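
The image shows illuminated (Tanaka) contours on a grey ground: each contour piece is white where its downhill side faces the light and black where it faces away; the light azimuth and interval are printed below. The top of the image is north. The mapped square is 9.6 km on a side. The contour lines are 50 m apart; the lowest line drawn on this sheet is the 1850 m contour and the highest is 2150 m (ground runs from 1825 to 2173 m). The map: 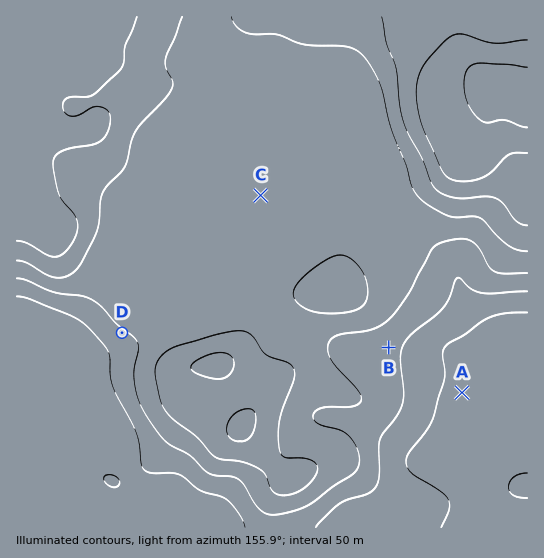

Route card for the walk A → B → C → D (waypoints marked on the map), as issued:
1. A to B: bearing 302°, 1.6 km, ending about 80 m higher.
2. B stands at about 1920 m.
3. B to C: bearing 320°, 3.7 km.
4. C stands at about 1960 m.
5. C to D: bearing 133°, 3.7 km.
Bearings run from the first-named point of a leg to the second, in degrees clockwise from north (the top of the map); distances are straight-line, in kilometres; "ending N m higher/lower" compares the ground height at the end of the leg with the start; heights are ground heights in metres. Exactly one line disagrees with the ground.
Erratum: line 5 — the bearing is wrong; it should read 225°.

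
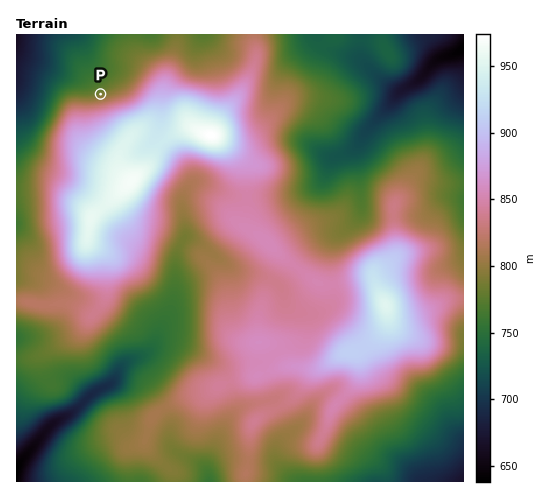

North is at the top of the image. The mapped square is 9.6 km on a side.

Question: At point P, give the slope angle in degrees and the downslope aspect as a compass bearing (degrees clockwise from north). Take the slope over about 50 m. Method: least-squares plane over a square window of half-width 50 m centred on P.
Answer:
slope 7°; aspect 342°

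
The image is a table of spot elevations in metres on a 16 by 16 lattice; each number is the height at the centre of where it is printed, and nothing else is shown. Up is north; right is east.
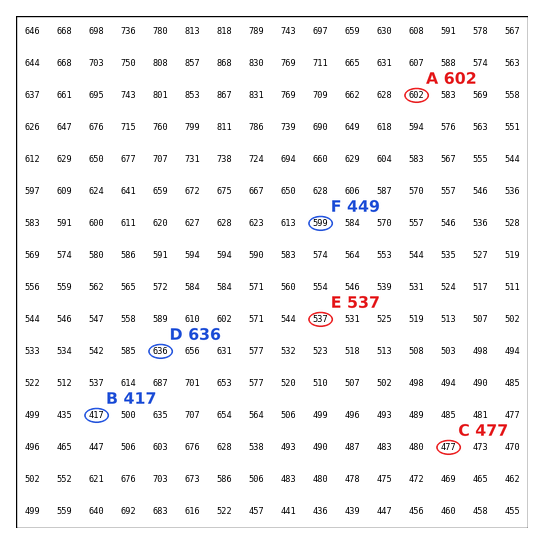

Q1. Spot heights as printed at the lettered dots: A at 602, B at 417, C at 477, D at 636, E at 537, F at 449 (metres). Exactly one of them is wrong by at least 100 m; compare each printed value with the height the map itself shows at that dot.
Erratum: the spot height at F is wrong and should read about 599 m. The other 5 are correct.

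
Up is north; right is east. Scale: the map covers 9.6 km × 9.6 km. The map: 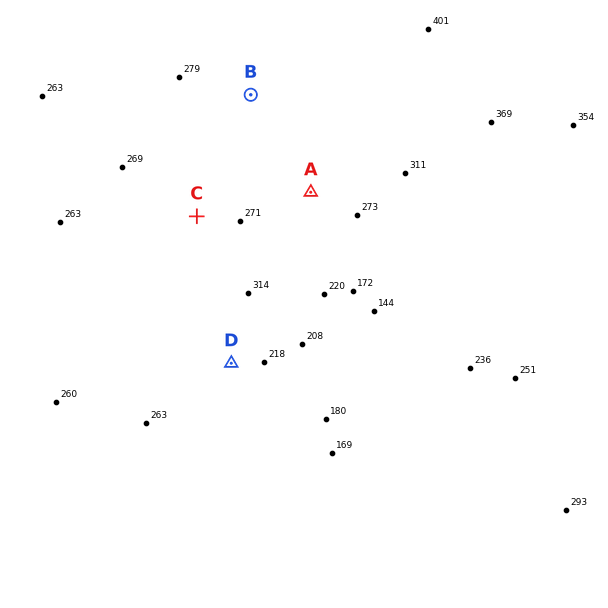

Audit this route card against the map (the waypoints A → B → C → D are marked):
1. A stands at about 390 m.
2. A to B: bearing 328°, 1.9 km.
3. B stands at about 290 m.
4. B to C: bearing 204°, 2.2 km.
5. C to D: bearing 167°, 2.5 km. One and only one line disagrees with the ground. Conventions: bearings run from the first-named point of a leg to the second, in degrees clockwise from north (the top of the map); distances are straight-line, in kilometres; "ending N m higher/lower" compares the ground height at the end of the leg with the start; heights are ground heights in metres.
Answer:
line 1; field height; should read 280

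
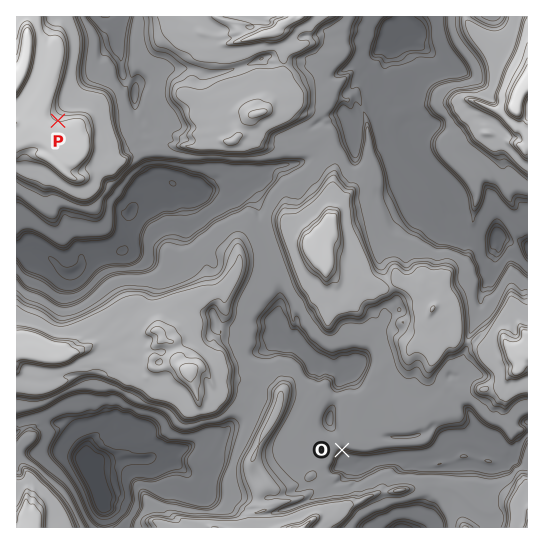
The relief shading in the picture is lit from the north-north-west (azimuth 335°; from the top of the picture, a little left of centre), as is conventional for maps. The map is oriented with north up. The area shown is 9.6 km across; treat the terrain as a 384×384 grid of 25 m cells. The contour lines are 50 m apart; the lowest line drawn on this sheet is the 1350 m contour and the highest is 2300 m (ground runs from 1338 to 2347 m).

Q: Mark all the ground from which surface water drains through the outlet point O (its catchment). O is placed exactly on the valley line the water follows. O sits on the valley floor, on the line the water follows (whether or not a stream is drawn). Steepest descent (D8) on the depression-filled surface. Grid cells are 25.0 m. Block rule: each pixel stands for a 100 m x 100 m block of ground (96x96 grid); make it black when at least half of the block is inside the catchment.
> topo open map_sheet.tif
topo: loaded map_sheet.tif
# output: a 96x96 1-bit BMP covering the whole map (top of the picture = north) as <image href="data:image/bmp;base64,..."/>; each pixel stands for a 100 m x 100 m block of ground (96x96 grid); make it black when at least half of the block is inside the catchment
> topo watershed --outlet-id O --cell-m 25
<image width="96" height="96" href="data:image/bmp;base64,Qk2+BAAAAAAAAD4AAAAoAAAAYAAAAGAAAAABAAEAAAAAAIAEAAATCwAAEwsAAAIAAAAAAAAA////AAAAAAAAAAAAAAAAAAAAAAAAAAAAAAAAAAAAAAAAAAAAAAAAAAAAAAAAAAAAAAAAAAAAAAAAAAAAAAAAAAAAAAAAAAAAAAAAAAAAAAAAAAAAAAAAAAAAAAAAAAAAAADgAAAAAAAAAAAAAAH4AAAAAAAAAAAAAAP+AAAAAAAAAAAAAAP/AAAAAAAAAAAAAAf/gAAAAAAAAAAAAAf/gAAAAAAAAAAAAAf/gAAAAAAAAAAAAAf/wAAAAAAAAAAAAAf/6AAAAAAAAAAAAAP//AAAAAAAAAAAAAP//wAAAAAAAAAAAAH//wAAAAAAAAAAAAD//w4AAAAAAAAAAAD//x8AAAAAAAAAAAB//x+AAAAAAAAAAAB///+AAAAAAAAAAAB///+AAAAAAAAAAAB///+AAAAAAAAAAAB///+AAAAAAAAAAAD///+AAAAAAAAAAAP///+AAAAAAAAAD/////+AAAAAAAAAH/////+AAAAAAAAB///////AAAAAAAAD///////AAAAAAAAD///////AAAAAAAAD///////AAAAAAAAH///////gAAAAAAAf///////4AAAAAAAf///////4AAAAAAAf///////4AAAAAAAf///////4AAAAAAAP///////4AAAAAAAP///////8AAAAAAAH///////8AAAAAAAB///////+AAAAAAAAD//////+AAAAAAAAA//////+AAAAAAAAAf////OAAAAAAAAAAH///8AAAAAAAAAAAH///4AAAAAAAAAAAD///wAAAAAAAAAAAD///gAAAAAAAAAAAD//wAAAAAAAAAAAAAAfAAAAAAAAAAAAAAADAAAAAAAAAAAAAAAAAAAAAAAAAAAAAAAAAAAAAAAAAAAAAAAAAAAAAAAAAAAAAAAAAAAAAAAAAAAAAAAAAAAAAAAAAAAAAAAAAAAAAAAAAAAAAAAAAAAAAAAAAAAAAAAAAAAAAAAAAAAAAAAAAAAAAAAAAAAAAAAAAAAAAAAAAAAAAAAAAAAAAAAAAAAAAAAAAAAAAAAAAAAAAAAAAAAAAAAAAAAAAAAAAAAAAAAAAAAAAAAAAAAAAAAAAAAAAAAAAAAAAAAAAAAAAAAAAAAAAAAAAAAAAAAAAAAAAAAAAAAAAAAAAAAAAAAAAAAAAAAAAAAAAAAAAAAAAAAAAAAAAAAAAAAAAAAAAAAAAAAAAAAAAAAAAAAAAAAAAAAAAAAAAAAAAAAAAAAAAAAAAAAAAAAAAAAAAAAAAAAAAAAAAAAAAAAAAAAAAAAAAAAAAAAAAAAAAAAAAAAAAAAAAAAAAAAAAAAAAAAAAAAAAAAAAAAAAAAAAAAAAAAAAAAAAAAAAAAAAAAAAAAAAAAAAAAAAAAAAAAAAAAAAAAAAAAAAAAAAAAAAAAAAAAAAAAAAAAAAAAAAAAAAAAAAAAAAAAAAAAAAAAAAAAAAAAAAAAAAAAAAAAAAAAAAAAAAAAAAAAAAAAAAAAAAAAAAAAAAAAAAAAAAAAAAAAAAAAAAAAAAAAAAAAAAAAAAAA="/>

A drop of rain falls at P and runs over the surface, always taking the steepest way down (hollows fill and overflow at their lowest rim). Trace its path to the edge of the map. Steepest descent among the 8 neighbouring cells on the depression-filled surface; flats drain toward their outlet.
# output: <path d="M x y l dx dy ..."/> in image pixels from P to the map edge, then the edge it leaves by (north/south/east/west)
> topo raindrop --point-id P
<path d="M58 121l0-3 7-8 0-4 33-35 4-16 8-8 5 0 2-1 0-19-2-1-1-7-3-2"/>
exit: north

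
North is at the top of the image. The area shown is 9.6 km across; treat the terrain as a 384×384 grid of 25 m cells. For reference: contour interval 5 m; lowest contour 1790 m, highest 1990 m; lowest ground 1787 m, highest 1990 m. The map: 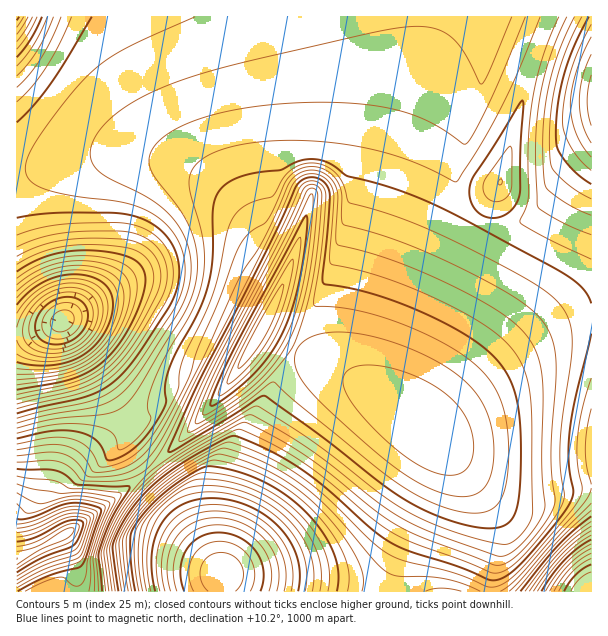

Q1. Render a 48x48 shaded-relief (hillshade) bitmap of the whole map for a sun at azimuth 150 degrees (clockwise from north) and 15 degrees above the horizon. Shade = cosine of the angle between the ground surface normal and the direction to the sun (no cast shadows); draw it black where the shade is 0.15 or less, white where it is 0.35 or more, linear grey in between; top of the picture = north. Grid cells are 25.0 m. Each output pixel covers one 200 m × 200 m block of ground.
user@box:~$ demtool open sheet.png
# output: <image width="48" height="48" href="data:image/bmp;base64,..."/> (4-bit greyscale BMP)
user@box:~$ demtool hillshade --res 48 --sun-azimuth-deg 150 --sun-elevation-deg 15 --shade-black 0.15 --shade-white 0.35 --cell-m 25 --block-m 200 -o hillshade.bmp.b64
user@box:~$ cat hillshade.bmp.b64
<image width="48" height="48" href="data:image/bmp;base64,Qk32BAAAAAAAAHYAAAAoAAAAMAAAADAAAAABAAQAAAAAAIAEAAATCwAAEwsAABAAAAAAAAAAAAAAABEREQAiIiIAMzMzAERERABVVVUAZmZmAHd3dwCIiIgAmZmZAKqqqgC7u7sAzMzMAN3d3QDu7u4A////AO7Kmqu6qqmYiHd3Znd3eImaqqqrze7tyu7cu7u6qqqZiId3d3d3iImZqqqqze/u283t3cu7uqqqmYiHd3d4iJmaqqqqvO//7Wi93u3Lu7uqqZmIiIiIiZmaqqqqq97//jRYvv/su7u7qqmZiIiImZmqqqqpms3v/kMjau//27u7uqqZmZmZmZmqqqqZmaze7mQyJZ3//su7u6qqmZmZmZmZqpmZmZq83XZTM1jP/+y7u7qqqZmZmZmZmZmZmZmqvHd2VEV7//7Lu7qqqpmZmZmZmZmZmZmZqmZndlRWr//su7qqqpmZmZmZmZmZmZmZmWZneHZFau/+y7qqqpmZmZmZmZmZmZmZmVVmd4hlRZ7/26qqqpmZmZmZmZmZmZmZmUVWZ4iGVFnv/aqqqZmZmZiIiIiZmZmaqkRVZneIZEWe/sqpmZmZmIiIiIiJmZmaqkREVmd4hkRa7tuZmZmYiIiIiIiImZmaqjNERVZnd1RFvuypmZmIiIiIiIiIiZmZqkMzNEVmd3U0a925mIiIiIiIiIiIiJmZqkMzMzRVZ3ZDR83aiIiIiIiIiIiIiJmZmlQyIiNFVmdjNJzbmIiIiIiIiIiIiImZmmVDIiM0VWZlM1rMqIiIiIiIiIiIiIiZmYdUMiI0RVZmQjfMuYiIiIiIiIiIiIiJmZl2VDM0RFVmUyScyoiId3d3iIiIiIiImbuodlRERFVWZCNry4d3d3d3eIiIiIiIiczLmHZVVVVWZTJJy5h3d3d3d4iIiIiIiN3cuod2VVVWZkM2vLh3d3d3d4iIiIiIiN3dy6mHdmZmZmM0m7l3d3d3eIiIiIiIiM3d3LqYh3ZmZ2Qze7qHd3d3eIiIiIiIiMzNzLupmHd3d3YzWruHd3d3iIiIiIiIiLvMzLuqmYh3d3dDSLuXd3d4iIiIiIiIiKu7u7uqqZiHd3dTN7uod3eIiIiIiIiIiKqqqqqqqZiId3dkNauod3iIiIiImIiIh5maqqqqqZiId3d1RJu5iIiIiIiJmZiId5mZmZmZmZiIh3d1RHq5iIiIiIiJqqmId4iZmZmZmYiIh3d2Q1iZiIiIiHd4mqmIh4iIiImYiIiIh3d3QzV4iIiIiHd3iZmIh4iIiIiIiIiIh3d3ZEV4iIiIiIdneamYiIiIiIiIiIiIiIiId2Z4iIiIiId3eaqYiIiIiIiIiIiIiIiIiIiIiIiIiId3eKqpiHeIiIiIiIiIiIiIiIiIiIiIiIh3eKqpmHd4iIiIiIiIiIiIiIiIiIiIiIh3eJqqmXd3iIiIiIiIiIiIiIiIiIiIiIh3d5qqmWd3iIiIiIiIiIiIiIiIiIiIiIiHd5qqqmZ3eIiIiIiIiIiIiIiIiIiIiIiHd4qrqlZneIiIiIiIiIiIiIiIiIiIiIiHd4q7ulVnd4iIiIiIiIiIiIiIiIiIiIiId3mru0Vmd4iIiIiIiIiIiIiIiIiIiIiId3iru0RWd4iIiIiIiIiIiIiIiIiIiIiId3iruzRWd4iIiIiIiIiIiIiIiIiIiIiIh3ebuw=="/>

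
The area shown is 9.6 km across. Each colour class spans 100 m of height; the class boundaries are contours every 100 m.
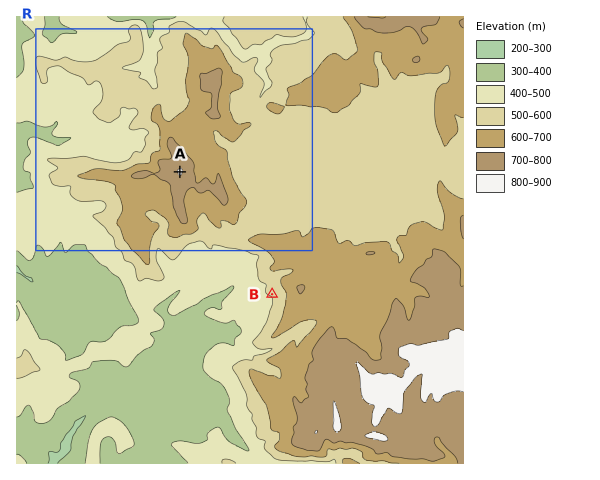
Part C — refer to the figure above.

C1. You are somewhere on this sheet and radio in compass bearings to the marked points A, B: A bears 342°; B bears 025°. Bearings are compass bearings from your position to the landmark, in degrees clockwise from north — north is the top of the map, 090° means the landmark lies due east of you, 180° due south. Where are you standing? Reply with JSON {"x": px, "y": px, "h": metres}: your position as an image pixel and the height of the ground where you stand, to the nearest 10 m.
{"x": 241, "y": 360, "h": 500}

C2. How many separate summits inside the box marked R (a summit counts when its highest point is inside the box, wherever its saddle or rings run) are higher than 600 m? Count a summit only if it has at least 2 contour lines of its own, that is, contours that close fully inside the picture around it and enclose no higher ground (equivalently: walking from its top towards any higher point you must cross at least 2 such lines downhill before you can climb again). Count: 1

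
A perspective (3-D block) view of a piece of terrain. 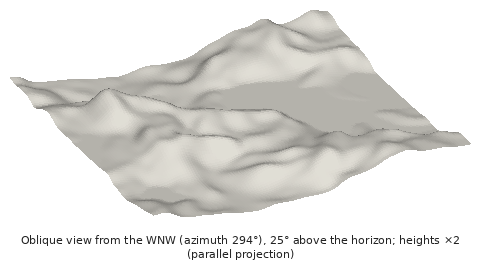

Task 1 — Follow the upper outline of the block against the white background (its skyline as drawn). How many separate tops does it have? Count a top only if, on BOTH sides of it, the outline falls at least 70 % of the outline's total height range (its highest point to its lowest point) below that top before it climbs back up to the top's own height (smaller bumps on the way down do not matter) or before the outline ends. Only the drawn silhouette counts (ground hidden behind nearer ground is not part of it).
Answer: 0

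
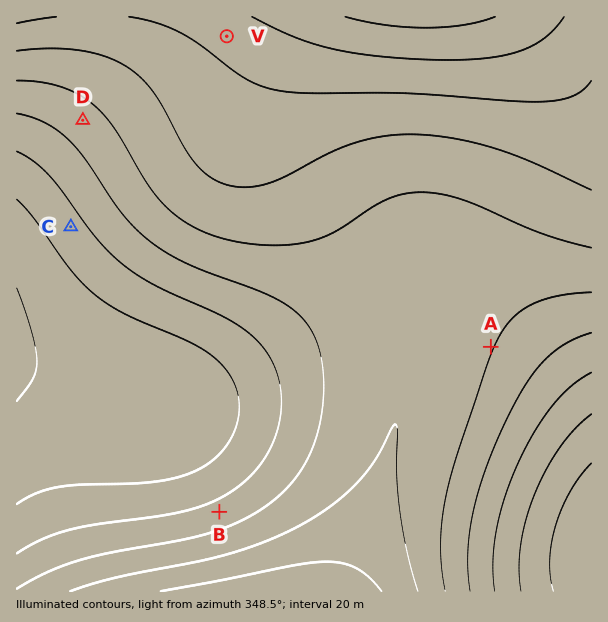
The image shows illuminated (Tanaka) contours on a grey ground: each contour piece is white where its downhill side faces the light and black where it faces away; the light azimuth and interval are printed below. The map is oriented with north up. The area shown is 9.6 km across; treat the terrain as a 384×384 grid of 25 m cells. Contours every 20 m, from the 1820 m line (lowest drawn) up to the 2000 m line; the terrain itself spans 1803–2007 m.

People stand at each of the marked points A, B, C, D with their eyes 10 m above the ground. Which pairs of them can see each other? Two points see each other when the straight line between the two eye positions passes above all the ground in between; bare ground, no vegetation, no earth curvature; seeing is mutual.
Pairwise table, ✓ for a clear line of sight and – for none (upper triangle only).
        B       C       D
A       –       –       –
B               ✓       ✓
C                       ✓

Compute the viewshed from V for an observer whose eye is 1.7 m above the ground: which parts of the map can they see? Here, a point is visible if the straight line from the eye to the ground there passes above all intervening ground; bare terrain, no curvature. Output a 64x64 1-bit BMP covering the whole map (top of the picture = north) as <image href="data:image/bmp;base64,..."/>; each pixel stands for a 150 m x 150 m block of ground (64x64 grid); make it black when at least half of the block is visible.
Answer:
<image width="64" height="64" href="data:image/bmp;base64,Qk0+AgAAAAAAAD4AAAAoAAAAQAAAAEAAAAABAAEAAAAAAAACAAATCwAAEwsAAAIAAAAAAAAA////AAAAAAD///////wAAP//////+AAA///////4AAD///////AAAP//////8AAA///////wAAD///////AAAP//////4AAA///////gAAD//////+AAAP/4Af//4AAA/4AAf//gAAD+AAAf/+AAAPgAAAf/4AAA4AAAA//wAACAAAAB//AAAAAAAAH/8AAAAAAAAP/wAAAAAAAAf/gAAAAAAAB/+AAAAAAAAD/8AAAAAAAAP/wAAAAAAAAf/gAAAAAAAB/+AAAAAAAAD/8AAAAAAAAP/4AAAAAAAAf/AAAAAAAAA/4AAAAAAAAB/AAAAAAAAABgAAAAAAAAAAAAAAAAAAAAAAAAAAAAAAAAAAAAAAAAAAAAAAAAAAAAAAAAAAAAAAAAAAAAAAAAAAAAAAAAAAAAAAAAAAAAAAAAAAAAAAAAAAAAAAAAAAAAAAAAAAAAAAAAAAAAAAAAAAAAAAAAAAAAAAAAAAAAAAAAAAAAAAAAAAAAAAAAAAAAAAAAAAADAAAAAAAAAB/AAAAAAAAAP+AAAAAAAAB/4AAAAAAAAH/wAAAAAAAAf/AAAAAAAAD/8AAAAAAAAP/wAAAAAMAA//AAAAAA8AH/8AAAAAD/Af/wAAAAAP////AAAAAA////+AAAAAD////8AAAAAP////8AAAAA/////+AAAAD/////+AAAAA=="/>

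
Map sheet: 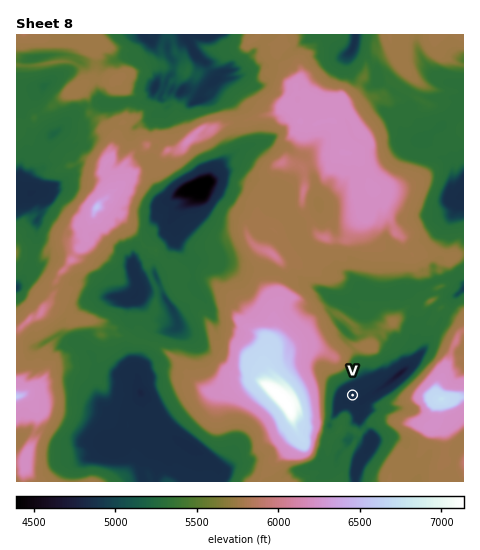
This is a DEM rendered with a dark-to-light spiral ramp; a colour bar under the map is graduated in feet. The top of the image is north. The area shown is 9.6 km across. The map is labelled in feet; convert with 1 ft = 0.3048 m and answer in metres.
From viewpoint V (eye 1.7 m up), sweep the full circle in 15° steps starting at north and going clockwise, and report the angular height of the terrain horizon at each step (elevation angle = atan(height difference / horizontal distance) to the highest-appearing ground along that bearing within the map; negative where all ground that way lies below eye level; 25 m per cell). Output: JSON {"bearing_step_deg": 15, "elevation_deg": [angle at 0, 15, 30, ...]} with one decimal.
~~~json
{"bearing_step_deg": 15, "elevation_deg": [16.2, 15.5, 12.4, 6.9, 7.5, 12.9, 19.0, 14.7, 15.9, 11.8, 10.8, 8.8, 10.3, 16.1, 14.0, 22.2, 26.5, 29.0, 27.9, 25.8, 21.1, 21.8, 23.5, 22.2]}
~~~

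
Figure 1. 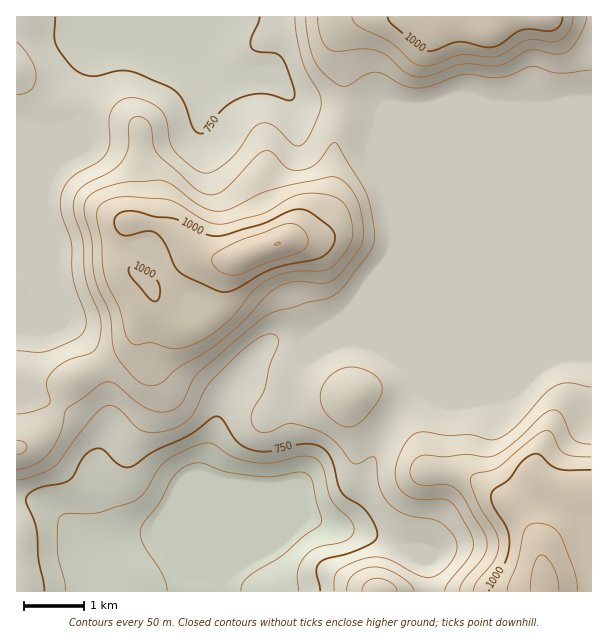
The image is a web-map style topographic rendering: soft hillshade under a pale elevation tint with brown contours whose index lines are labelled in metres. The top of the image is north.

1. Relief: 640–1110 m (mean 830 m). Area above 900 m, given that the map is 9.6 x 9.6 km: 18.9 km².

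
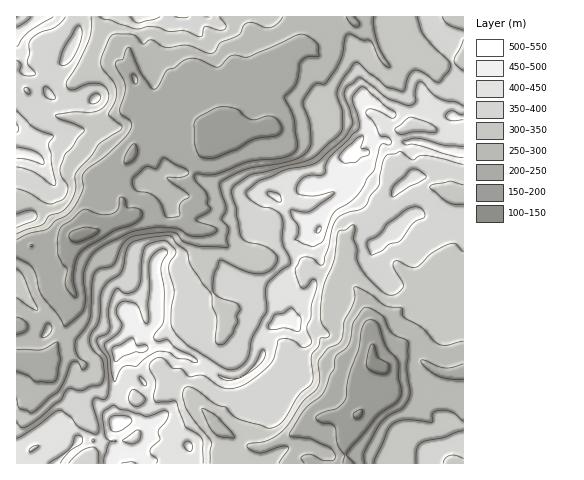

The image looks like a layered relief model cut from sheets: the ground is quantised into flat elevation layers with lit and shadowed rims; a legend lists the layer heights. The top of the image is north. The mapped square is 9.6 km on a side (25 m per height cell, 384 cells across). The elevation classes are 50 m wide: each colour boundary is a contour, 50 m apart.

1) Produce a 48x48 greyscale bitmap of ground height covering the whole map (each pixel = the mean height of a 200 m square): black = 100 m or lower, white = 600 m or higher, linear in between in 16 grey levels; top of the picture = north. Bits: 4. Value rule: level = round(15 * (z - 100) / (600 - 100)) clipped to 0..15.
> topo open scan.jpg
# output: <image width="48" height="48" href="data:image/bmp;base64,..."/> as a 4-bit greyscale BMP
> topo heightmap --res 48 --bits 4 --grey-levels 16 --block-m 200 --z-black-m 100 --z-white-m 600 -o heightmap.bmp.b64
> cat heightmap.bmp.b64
<image width="48" height="48" href="data:image/bmp;base64,Qk32BAAAAAAAAHYAAAAoAAAAMAAAADAAAAABAAQAAAAAAIAEAAATCwAAEwsAABAAAAAAAAAAAAAAABEREQAiIiIAMzMzAERERABVVVUAZmZmAHd3dwCIiIgAmZmZAKqqqgC7u7sAzMzMAN3d3QDu7u4A////AJmquoiLu7u6qqqHd3ZnZVRFQ0VndniYd5mZqqmau7uqqqqHd2ZmZlVVQ0Vmd3iZiJmZmrqau6u6qqqHZmZmVVVEMjRWd3eIiYmqqqmbzLu6qph2Znd3ZUREMiNGd3d3eHeKqpibzcu7qYdmZ3iIdkMzMiI1ZmZmdmZ4mYibu7qrqYZmeIiIh1QzMhIjRVZmZmZniIiaqpmZmXZ4iIiIiGVEMyIiNFVVVWVWaIiJqZmYiHeIiIiIiHZUQyIiI1VVVVVVV3d4qpqpmIiZqpiIiYhkQyIiJFVVVVREVmZ4qqqYmZmaqqqIiZhlQyIiJFVUREQzRmZou7qYmaqpmZqoiJhlRCIRJFVFVERERWZ5zMupq7qYiJqpiJhlRDISNFVVVVVURWeKzMy7upiIiIqqiJl2VDIjRFVmZlVmVWeavMu6qZiHeImqmamHZUIjRVVmZkVmVVaIq7u6mZiHeImrq6iHZUMkVVZnd0VmVFZ4q7u7mYiId4ibu6mHZkM0Vmd3ZlZlREV4q7q7mYiHd4iaq6mHZlRVZnd3d2ZUQzV4qqq7mYiHeIiZmqmHZmVndnd3d2ZUMzV4mZq7qYiIiIiZmZmHZmZ4h3d3d2ZEMzVniIm7mYh4iIiJqpmHZmeJh3d3d2VDMzVmeIm7mId4iId4mZiIdniYh3d3d1RDMzRmZ4m7mId3h3ZniZiYdnmYiId3d0MzMzRVZ4mrqHd3dmd3iZmZd3mYiIh3dzMzMiI0Voial2ZmZ3eImqupd4mpmIiIeFREMhEjRGZ3dlRFZ4iImrzKh4mZqZmYiHdlQyIiMzRFRERFZ4iImrzKiIiZqpmZmIh2VDIzMzNEVERVZ4iImru7mIiZmZmYiHd3dkMzMzNEVURFZ4mZqqq7upmZiZmYiHeIh1REM0RFVURVaJmqqqqru6mZmIiId4iImGREM0VVVURWeJmqqru7u7qZmYiHd4iZh2RENEVVVEVVZ4iaqqu7u7uoiamIiJmqh2VEQ0RVVURERWd4maqru7uoiJmIiKq6h3ZUQzREREMzNEVVVnibzMu5iZmZmrupiHdlQzNEREMzMzRERFZ5vMy6maqru6qZmHdmVDM0RDMzMjMzRFZ3m8y7qruqqqmZmYd3ZUREQzMzIiIzNFZneby6mZmZqamIiHd3ZkREQzMzIjMzNFZneKuqqYmaqpiIh3d2ZERERDMzMzMzRFZneKuqqpqquoiIiImYZERERDMzMzNERWZ3ebu6qZmZqYiJmIiYZURERDMzMzRERWZnirupiJmZmYiZiHiHZURURDM0QzRERFZmeaqYd4mIiJmZiHd2VEVVRDNERERERFVmeJh3d4h3iJmZmXdmVEVlVERERERERFVVZ4d2Z3d3d5mZmYdmVEVlVVVVVEREREVVZ3dmd3d3h6mImZd2VVZmZmZmVVVURERVV3Zmd3d4iLmYmZh2ZVZmd3d2ZmZVVERVVmZnd3eJmLqpmZh3Z3d3iIh3dmZmVVVVVVVnd3iZiKu6qZh3iJmYmZiId2ZmZVVVVUVnd3iYdw=="/>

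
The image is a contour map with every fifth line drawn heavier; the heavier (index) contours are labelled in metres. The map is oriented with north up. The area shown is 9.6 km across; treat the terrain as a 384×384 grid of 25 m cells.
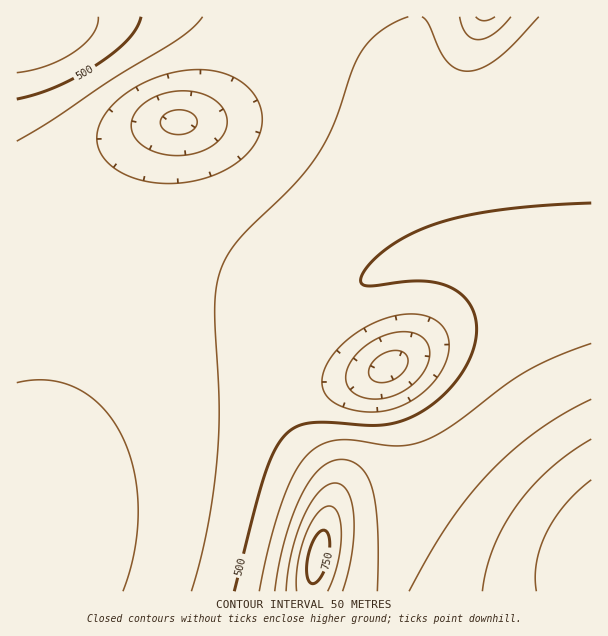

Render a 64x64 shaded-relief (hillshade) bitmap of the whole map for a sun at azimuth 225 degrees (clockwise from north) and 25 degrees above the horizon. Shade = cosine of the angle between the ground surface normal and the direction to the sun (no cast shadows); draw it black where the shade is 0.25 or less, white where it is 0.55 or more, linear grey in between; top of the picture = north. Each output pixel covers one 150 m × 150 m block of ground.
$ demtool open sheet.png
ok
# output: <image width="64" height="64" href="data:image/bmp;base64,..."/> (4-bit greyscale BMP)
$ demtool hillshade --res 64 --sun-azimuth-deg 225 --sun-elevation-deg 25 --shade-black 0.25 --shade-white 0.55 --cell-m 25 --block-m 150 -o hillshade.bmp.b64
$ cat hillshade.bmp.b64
<image width="64" height="64" href="data:image/bmp;base64,Qk12CAAAAAAAAHYAAAAoAAAAQAAAAEAAAAABAAQAAAAAAAAIAAATCwAAEwsAABAAAAAAAAAAAAAAABEREQAiIiIAMzMzAERERABVVVUAZmZmAHd3dwCIiIgAmZmZAKqqqgC7u7sAzMzMAN3d3QDu7u4A////AJmZmZmZmZmaqqqqq7vN7//ZVFZ3iJmZmqqqqqqqqqqqmZmZmZmZmZqqqqqqu83v/+lTRWeIiZmZqqqqqqqqqqqZmZmZmZmZqqqqqqq7ze//6UI0Z3iJmZmqqqqqqqqqqpmZmZmZmZmqqqqqqrvM3//pQiRWeImZmZqqqqqqqqqqmZmZmZmZmqqqqqqqu7ze/9lBE1Z4iJmZmqqqqqqqqqqZmZmZmZmqqqqqqqq7vN7u2UETRniImZmZmqqqqqqqqZmZmZmZmaqqqqqqqqu8ze7JQRJGd4iZmZmZqqqqqqmZmZmZmZmaqqqqqqqqq7vN3clBEkVniImZmZmZmZmZmZmZmZmZmZqqqqqqqqqru8zcuVISRWeIiZmZmZmZmZmZmZmZmZmZqqqqqqqqqqq7vMy5UyJFZ4iImZmZmZmZmZmZmZmZmZmqqqqqqqqqqru7y6ljI0VneIiZmZmZmZmZmZmZmZmZmqqqqqqqqqqqq7u7qWQzRWd4iImZmZmZmZmYiJmZmZmaqqqqqqqqqqqqu7qodTNFZ3iIiJmZmZmZmIiImZmZmZqqqqqqqqqqqqqqqph1REVmd4iIiZmZmZiIiIiZmZmZqqqqqqqqqqqqqqqpmGVERVZ3iIiImZmYiIiIiJmZmZmqqqqqqqqqqqqqqpmHZUM0Vmd4iIiIiIiIiIiImZmZmaqqqqqqqqqqqqqZmIdUMzNFZ3iIiIiIiIiIiIiZmZmZqqqqqqqqqqqqqZmIdlMyIzRWd4iIiIiIiIiIiJmZmZmqqqqqqqqqqqqpmYdlQyESNFZniIiIiIiIiIiHmZmZmaqqqqqqqqqqqpmYh2UyEREjRWd4iIiIiIiIiIeZmZmZqqqqqqqqqqqqmZiHZTIRASNFZ3iIiIiIiIiIh5mZmZmaqqqqqqqqqqqZmIdlQhERI0VniIiIiIiIiIiHmZmZmZqqqqqqqqqqqpmZh2VDIiI0VniJmZmIiIiIiIeZmZmZmaqqqqqqqqqqmZmIdlRDNFZ4iZmZmZiIiIiIiJmZmZmZmqqqqqqqqqqZmZh3ZVVWeJmqqqqZmYiIiIiImZmZmZmZqqqqqqqqqpmZmIh3Zniau8zLu6qZmIiIiIiZmZmZmZmaqqqqqqqqmZmZmIiIiavN3d3LupmYiIiIiJmZmZmZmZmZqqqqqqmZmZmZmJmavN7u7dy6qZmIiIiImZmZmZmZmZmZmZmZmZmZmZmZmau83v/u3LupmYiIiIiZmZmZmZmZmZmZmZmZmZmZmZmaq8ze7u7cu6mZiIiIiJmZmZmZmZmZmZmZmZmZmZmZmZqrvN3u7dy7qZmIiIiImZmZmZmZmZmZmZmZmZmZmZmZmqq7zN3dzLqpmYiIiIiZmZmZmZmZmZmZmZmZmZmZmZmZqqu7zMy7qqmZiIiIiJmZmZmZmZmZmZmZmZmZmZmZmZmZqqq7u7qqmZmIiIiImZmZmZmZmZmZmZmZmZmZmZmZmZmZqqqqqpmZmIiIiIiZmZmZmZmZmZmZmZmZmZmZmZmZmZmZmZmZmZmYiIiIiJmZmZmZmZmZmZmZmZmZmZmZmZmZmZmZmZmZmIiIiIiImZmZmZmZmZmZmZmZmZmZmZmZmZmZmZmZmZiIiIiIiIiZmZmZmZmZmZmZmZmZmZmZmZmZmZiIiIiIiIiIiIiIiJmZmZmIiIiIiImZmZmZmZmZmZmZiIiIiIiIiIiIiIiIiIiIiIiIiIiIiIiJmZmZmZmZmZmIiIiIiIiIiIiIiIiIiIiIiIiIiIiIiIiImZmZmZmZmYiIiIiIiIiIiIiIiIiIiIiIiIiIiIiIiIiJmZmZmZmZiIiIiIiIiIiIiIiIiIiIiIiId3d3d4iIiIiZmZmZmZmYiIiIiIiIiIiIiIiIiIiIh3d3d3d3d4iIiJmZmZmZmZiIiIiIiIiIiIiIiIiIiId3d3ZmZmd3eIiImZmZmZmZmYiIiIiIiIiIiIiIiIiIh3d2ZlVVZmd4iIiZmZmZmZmZiIiIiIiIiIiIiIiIiIh3d2ZVVEVVZ3iIiZmZmZmZmZmIiIiIiIiIiIiIiJmIiHd2ZVREREVneImZmZmZmZmZmZiIiIiIiIiIiIiImZiIh3ZlRDMzRWeImZmZmZmZmZmZmIiIiIiIiIiIiIiZmYiHdmVEMzRWeJmqqqqZmZmZmZmYiIiIiIiIiIiIiKmZmIh3ZlVEVniqu7uqqqqZmZmZmZmIiIiIiIiIiIiIqqmZmId2Zmd5q8zMy7uqqpmZmZmZmYiIiIiIiIiIiIiqqqmZiIh4iavN7t3Mu7qqqZmZmZmZiIiIiIiIiIiIiLu6qqmZmZmqvd7u7dzLuqqpmZmZmZmIiIiIiIiIiIiIu7uqqpmZqrvN7u7dzLu6qqmZmZmZmIiIiIiIiIiIiIi7u7qqqqqqu83d3dzMu6qqqZmZmZmYiIh3iIiIiIiIiLu7uqqqqqq7zMzMzLu7qqqZmZmZmZiIh3d3iIiIiIiIu7u6qqqqqqu7u8u7u6qqqpmZmZmZmIiHZmeIiIiIiIi7uqqqmZmaqqq7u7uqqqqpmZmZmZmYiHdlZniIiIiIiKqqqZmZmZmZqqqqqqqqqZmZmZmZmZiIdlRFeImIiIiIqZmZiIiIiJmZmZmqqZmZmZmZmZmZiIh2QzRniZiIiIiZiIiHd3eIiIiZmZmZmZmZmZmZmZmIiHZCI1eJmYiIiIiIh3d3d3eIiImZmZmZmZmZmZmZmIiIdTECR5qpmIiI"/>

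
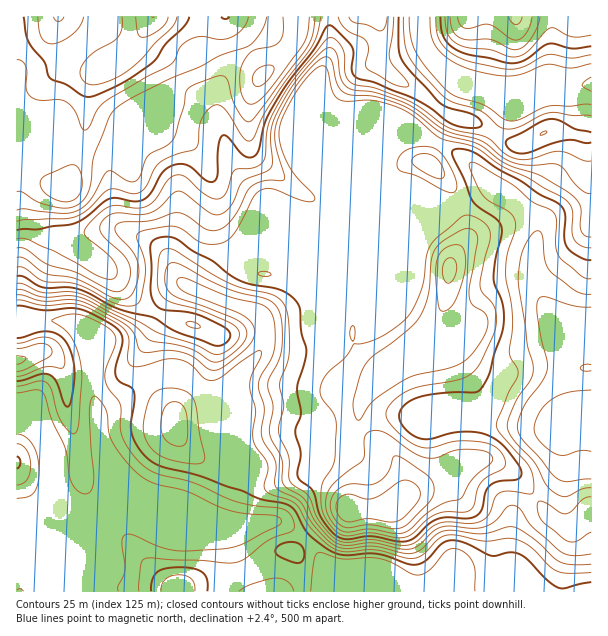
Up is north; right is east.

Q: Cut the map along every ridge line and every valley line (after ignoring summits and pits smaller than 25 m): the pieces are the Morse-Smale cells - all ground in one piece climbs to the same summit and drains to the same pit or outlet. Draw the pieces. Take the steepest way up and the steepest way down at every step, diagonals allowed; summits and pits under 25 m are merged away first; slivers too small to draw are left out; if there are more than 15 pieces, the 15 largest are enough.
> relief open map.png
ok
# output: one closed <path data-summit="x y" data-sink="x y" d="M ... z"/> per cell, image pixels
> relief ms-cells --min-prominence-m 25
<path data-summit="153 17" data-sink="20 591" d="M273 16l-169 0-6 13-35 31-16 7-26 3-5 5 0 78 20-9 17-4 12 6 39 12 5 7 6 51 3 8 8 6-24-1-42 13-8 13-10 26-10 27-1 12 31 0 12 4 8 5 10 22 0 38 6 26 1-5 15-7 23-18 16-9 12-3 20 3 29 25 25 61 1-4-4-6 0-21 4-9 0-12-6-20 2-10 30-36 36 2 10-4 6-6-2-16-9-14 3-7-2-23-8-11-12-8-22-53-25-25-6-9-18-54 0-26 11-22 14-14 22-13 8-17z"/><path data-summit="449 270" data-sink="20 591" d="M461 204l-38 13-54 24-59 59 2 1 38-17 15-1 11 7 8 13 0 6-8 14-10 11-15 9-24-5-6-2-3-5 0 5-6 6-10 4-36-2-24 27-8 15 6 27 38 1 42 18 25 2 11-1 16-12 18-6 21 1 11 5 55 0 5-14 0-8-24-40 16-27 0-5-18-9-10-12 4-40 18-33-2-14z"/><path data-summit="348 509" data-sink="20 591" d="M270 412l-28 0-2 2-4 17 0 21 8 27-10 31-2 14-4 2 18 2 23-6 10 0 27 18 20-18 21-12 43-2 20-15 49-25-7 11 2 9 4 7 28 24 7 17 3 24 0 31 26 1 2-2-13-30 0-24 5-21 19-18-9-12-22-19-13-6-21 2 5-12 2-29-55 0-11-5-21-1-18 6-16 12-11 1-25-2-33-16z"/><path data-summit="449 270" data-sink="591 429" d="M494 187l-5 0-27 17 6 29-17 28-5 30 2 18 8 9 18 9 0 5-16 27 24 40 0 8-4 13 11 4 41 2 13 2 12 0 5-2 31 2 1-12-19-7-9-11-5-27 3-17 7-12 6 1 17-2-31-15-17-21-8-15-4-21 2-20 2-7 0-15-8-14-15-14z"/><path data-summit="263 75" data-sink="20 591" d="M329 16l-54 0-11 25-22 13-14 14-11 22-1 9 4 29 15 42 6 9 25 25 22 53 12 8 9 12 28-67 0-9-6-13 0-47-15-39 0-19 12-24 3-12z"/><path data-summit="176 422" data-sink="20 591" d="M167 373l-14 3-12 6-22 18-21 11 0 21 10 29 1 46 19 4 57 0 30 12 16 1 13-48-26-65-4-10-25-22-4-3z"/><path data-summit="348 509" data-sink="326 591" d="M458 469l-48 24-20 15-43 2-27 16-14 14 20 26 0 25 169 1 1-32-3-24-7-17-18-14-12-14-4-12z"/><path data-summit="378 17" data-sink="20 591" d="M377 16l-47 1 1 30-3 12-12 24 0 19 15 39 0 47 6 13 0 9-29 68 3 22 25-30 48-117 11-13 21-8 20-22 0-3-7-7-37-24-13-13 1-36z"/><path data-summit="177 591" data-sink="20 591" d="M113 508l-8 3-16 17-32 12-14 9 43 15 1 28 163-1-14-34-4-21-4-4-51-21-49 0z"/><path data-summit="516 17" data-sink="591 84" d="M591 16l-171 0 0 14 2 12 8 14 20 20 12 8 32 8 19 0 18-4 23-2 18 2 20-4z"/><path data-summit="66 188" data-sink="20 591" d="M53 140l-17 4-20 11 1 167 10 0 4-2 1-12 10-27 10-26 8-13 35-12 27-2-7-12-7-54-7-5-36-11z"/><path data-summit="17 360" data-sink="20 591" d="M62 320l-33 0-13 3 0 91 16 6 6 6 11 20 4 14 34-6 17 2-12-67 0-38-10-22-8-5z"/><path data-summit="545 132" data-sink="591 429" d="M555 130l-9 2-22 12-12 0-18-10-19 27 0 7 17 18 14 7 22 20 8 14 1 9 3-8 9-10 21-7 22-2 0-71z"/><path data-summit="429 165" data-sink="20 591" d="M416 133l-21 7-11 13-44 107-9 16 1 2 42-40 64-27 22-7-9-18-23-22 10-21z"/><path data-summit="153 17" data-sink="20 591" d="M102 454l-27 2-21 2-2 3 4 33-1 7-21 51-14 14-4 0 1 26 69-1 0-27-43-15 14-9 32-12 20-19-1-48z"/>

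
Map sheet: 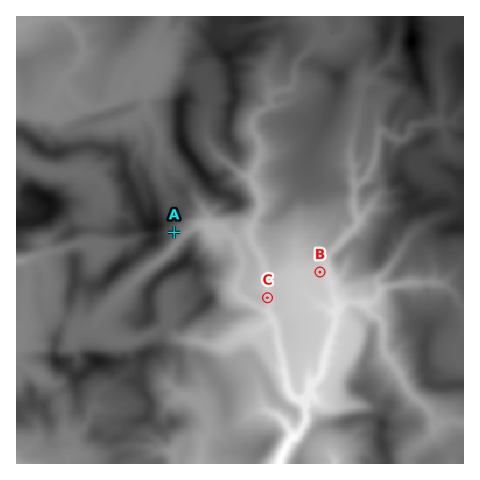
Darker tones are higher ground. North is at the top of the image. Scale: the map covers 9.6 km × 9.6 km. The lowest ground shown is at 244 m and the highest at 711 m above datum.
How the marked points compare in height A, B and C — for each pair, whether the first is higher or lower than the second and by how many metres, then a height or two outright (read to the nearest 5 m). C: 195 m lower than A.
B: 190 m lower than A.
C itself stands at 340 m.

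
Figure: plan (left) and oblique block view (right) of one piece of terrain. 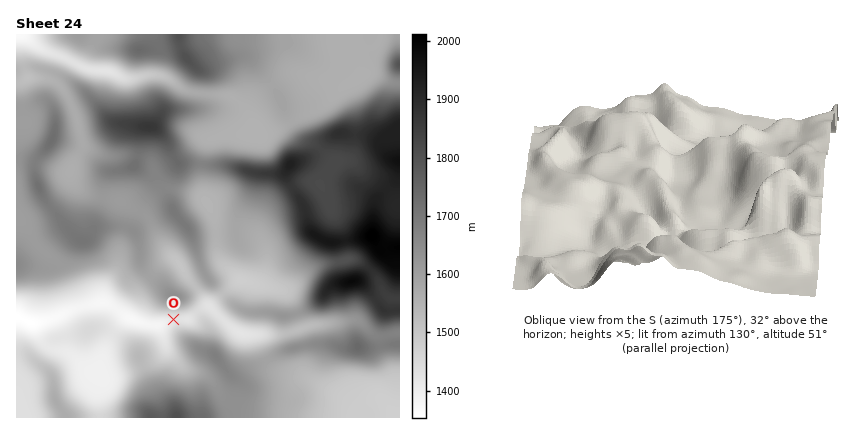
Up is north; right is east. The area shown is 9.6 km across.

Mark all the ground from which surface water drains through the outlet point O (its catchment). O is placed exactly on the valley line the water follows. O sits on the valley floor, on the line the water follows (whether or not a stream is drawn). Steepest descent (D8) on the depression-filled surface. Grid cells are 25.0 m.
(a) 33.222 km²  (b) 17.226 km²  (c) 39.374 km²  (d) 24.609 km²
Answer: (d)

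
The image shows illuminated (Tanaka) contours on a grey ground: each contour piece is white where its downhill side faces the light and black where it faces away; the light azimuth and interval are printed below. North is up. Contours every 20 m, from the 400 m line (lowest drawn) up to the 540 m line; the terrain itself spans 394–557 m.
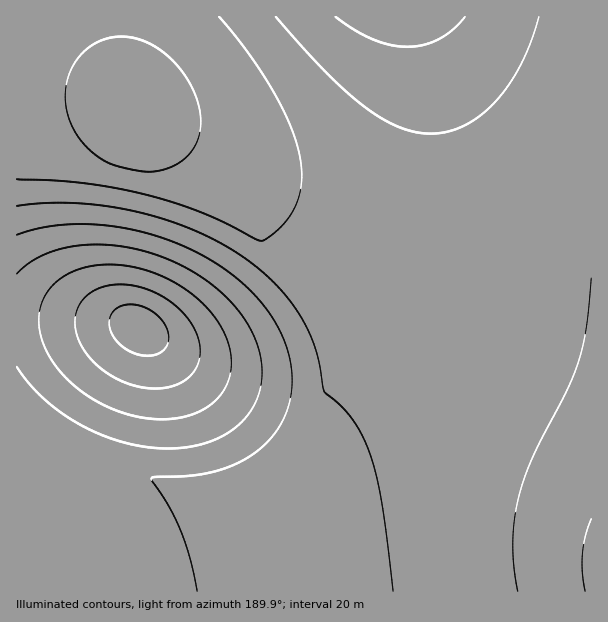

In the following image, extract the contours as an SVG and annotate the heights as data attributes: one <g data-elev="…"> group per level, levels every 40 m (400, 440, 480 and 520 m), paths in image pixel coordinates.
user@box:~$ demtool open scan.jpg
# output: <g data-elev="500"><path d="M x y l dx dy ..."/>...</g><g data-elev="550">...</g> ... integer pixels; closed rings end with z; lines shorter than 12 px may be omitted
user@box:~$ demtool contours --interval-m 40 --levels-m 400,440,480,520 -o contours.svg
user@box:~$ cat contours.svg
<g data-elev="400"><path d="M585 591l-3-19 0-18 3-18 6-17"/><path d="M141 171l-27-6-19-11-10-8-8-11-6-10-4-12-2-12 1-12 2-12 5-11 7-10 8-8 10-6 10-4 14-1 13 1 14 5 13 8 12 11 11 13 8 15 6 15 2 14-1 13-4 12-7 10-9 8-12 6-13 3z"/></g><g data-elev="440"><path d="M393 591l-12-91-6-29-7-22-8-17-9-15-11-12-16-13-6-35-9-24-14-25-20-24-24-21-27-18-31-15-34-12-36-9-37-5-36-1-33 3"/><path d="M276 17l50 55 39 35 18 12 16 8 17 5 15 2 16-2 17-6 16-10 15-14 14-17 12-20 10-23 8-25"/></g><g data-elev="480"><path d="M17 367l11 16 16 16 17 14 19 11 19 10 21 7 21 5 21 2 20 0 19-4 17-6 15-8 12-11 9-14 6-15 2-15-1-16-5-17-7-16-12-17-14-15-16-13-19-12-20-10-21-7-22-5-23-2-21 0-19 4-18 6-15 8-12 11"/></g><g data-elev="520"><path d="M141 387l15 2 14-2 12-5 9-7 6-9 3-10 0-12-4-12-7-12-9-11-13-10-14-7-13-5-15-2-15 0-12 4-13 8-8 12-2 15 4 17 10 16 15 14 18 10z"/></g>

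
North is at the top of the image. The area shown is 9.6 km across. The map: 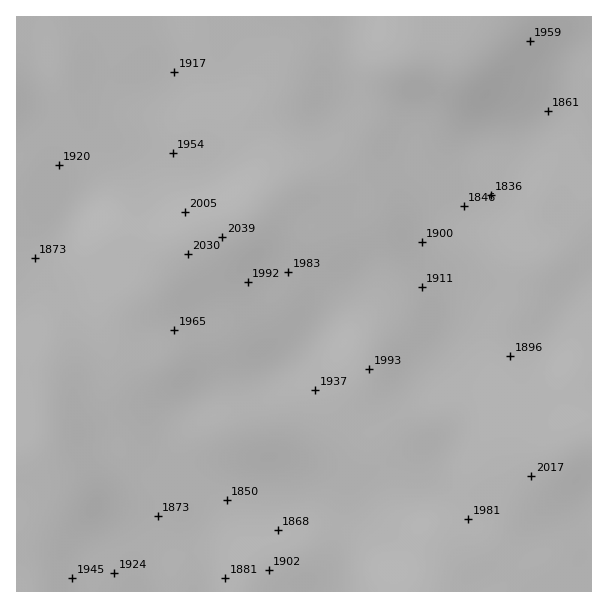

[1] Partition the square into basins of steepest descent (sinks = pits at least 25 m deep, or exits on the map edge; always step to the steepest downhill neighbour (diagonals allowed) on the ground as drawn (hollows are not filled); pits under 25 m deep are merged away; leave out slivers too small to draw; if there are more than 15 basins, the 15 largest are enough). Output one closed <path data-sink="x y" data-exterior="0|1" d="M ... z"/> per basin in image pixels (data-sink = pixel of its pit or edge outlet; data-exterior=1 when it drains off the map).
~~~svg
<path data-sink="491 195" data-exterior="0" d="M591 16l-575 1 0 52 38 7 31 40 37 37 34 50 27 32 11 6 13 0 32-11 12 0 24 12 40 38 34 35 17 32 2 24 5 13 13 20 18 17 6 3 33-2 19 6 23 14 36 28 9 6-26 69-10 13-10 3 5 3 16 15 7 13 80-1z"/><path data-sink="227 500" data-exterior="0" d="M251 230l-12 0-38 12-10 6-21 24-14 31-10 14-21 25-27 16-41 14-8 8-6 27-3 40-6 18 2 21-14 39 0 9 8 12 2 11 4 34 474 1 1-2-6-11-16-15-5-3 10-3 10-13 26-69-9-6-36-28-23-14-19-6-33 2-6-3-18-17-13-20-5-13-2-24-11-23-11-15-63-62z"/><path data-sink="35 258" data-exterior="0" d="M24 70l-8 1 1 397 16-2 4-5 5-26 2-39 5-16 8-8 41-14 27-16 17-19 14-20 20-40 15-15 14-6-11-1-6-3-14-13-26-33-26-39-37-37-31-40z"/>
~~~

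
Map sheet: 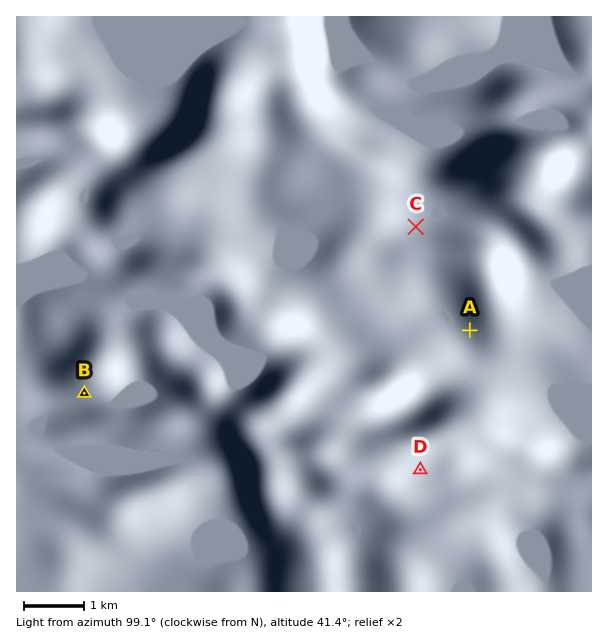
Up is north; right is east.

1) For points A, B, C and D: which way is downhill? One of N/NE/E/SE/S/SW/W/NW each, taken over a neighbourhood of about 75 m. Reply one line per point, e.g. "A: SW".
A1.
A: SW
B: S
C: NE
D: SE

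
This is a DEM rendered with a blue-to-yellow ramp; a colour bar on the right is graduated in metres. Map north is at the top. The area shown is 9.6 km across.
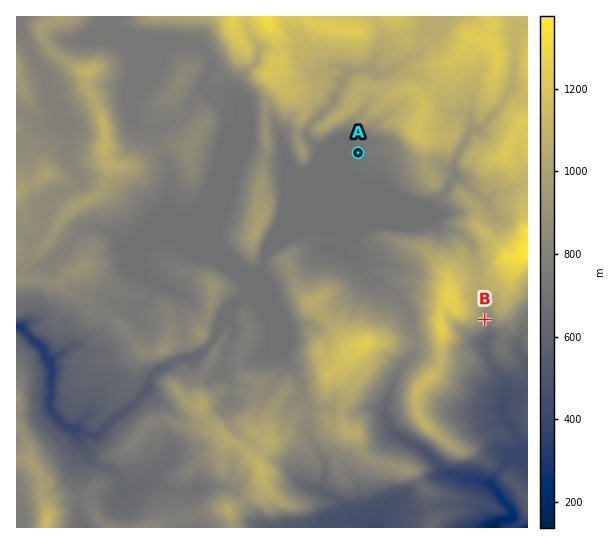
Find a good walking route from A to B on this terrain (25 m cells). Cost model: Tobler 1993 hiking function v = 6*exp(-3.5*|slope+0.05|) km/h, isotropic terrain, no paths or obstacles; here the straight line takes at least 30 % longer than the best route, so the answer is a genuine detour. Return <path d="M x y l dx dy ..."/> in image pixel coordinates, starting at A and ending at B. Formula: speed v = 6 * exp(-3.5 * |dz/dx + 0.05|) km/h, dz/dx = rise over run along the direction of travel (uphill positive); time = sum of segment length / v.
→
<path d="M358 153l7 6 18 10 20 20 16 8 18 0 2 1 3 3 19 9 1 3 0 1-5 8 1 3 15 14 4 8 0 22 1 2 0 22 1 2 3 3-1 3 1 0 0 9 1-1 0 2 2-1 0 9"/>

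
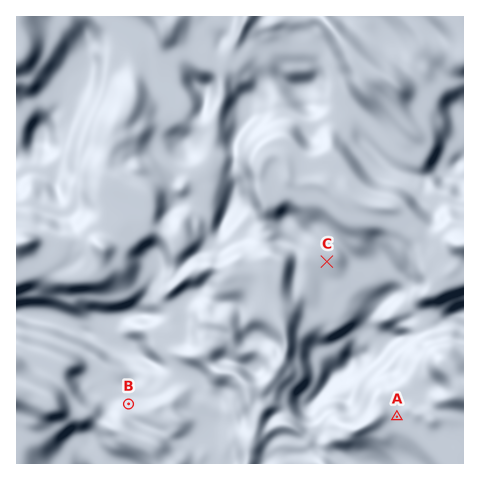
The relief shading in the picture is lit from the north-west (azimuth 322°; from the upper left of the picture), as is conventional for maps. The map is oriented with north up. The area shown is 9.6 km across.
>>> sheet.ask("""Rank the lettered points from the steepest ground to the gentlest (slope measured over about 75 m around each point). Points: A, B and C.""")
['B', 'C', 'A']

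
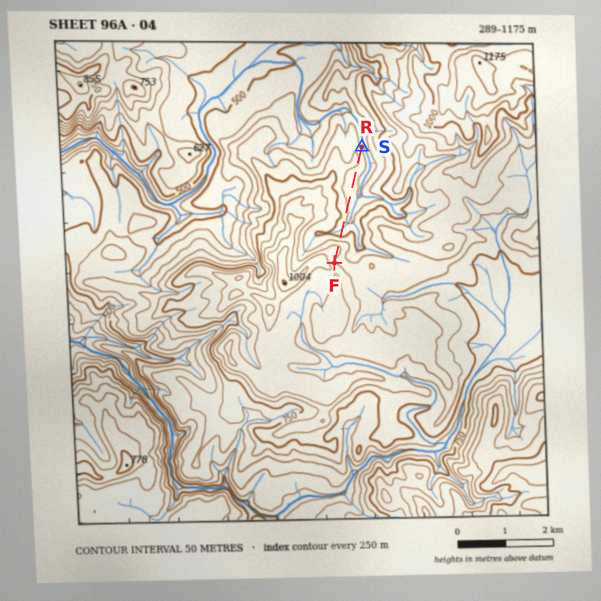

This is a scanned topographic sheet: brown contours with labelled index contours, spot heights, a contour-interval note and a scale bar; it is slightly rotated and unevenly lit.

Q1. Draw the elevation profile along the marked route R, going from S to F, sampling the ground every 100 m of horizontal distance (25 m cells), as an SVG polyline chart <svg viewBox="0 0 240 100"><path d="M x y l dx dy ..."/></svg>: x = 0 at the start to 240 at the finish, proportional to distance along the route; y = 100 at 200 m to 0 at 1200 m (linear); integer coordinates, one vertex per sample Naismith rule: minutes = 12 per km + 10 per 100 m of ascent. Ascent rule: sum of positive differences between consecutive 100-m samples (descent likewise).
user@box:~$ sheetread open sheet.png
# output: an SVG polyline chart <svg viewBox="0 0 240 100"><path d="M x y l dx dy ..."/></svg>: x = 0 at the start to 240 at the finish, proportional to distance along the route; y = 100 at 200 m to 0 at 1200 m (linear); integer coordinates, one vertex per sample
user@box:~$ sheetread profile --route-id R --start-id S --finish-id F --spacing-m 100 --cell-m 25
<svg viewBox="0 0 240 100"><path d="M0 56l10-3 10-2 10-1 10 0 10 2 10 1 10 1 10 0 9-1 10-1 10-1 10 0 10-2 10 0 10 0 10 0 10 0 10-1 10-5 10-5 10-4 10-1 10 2 10-1 1 0"/></svg>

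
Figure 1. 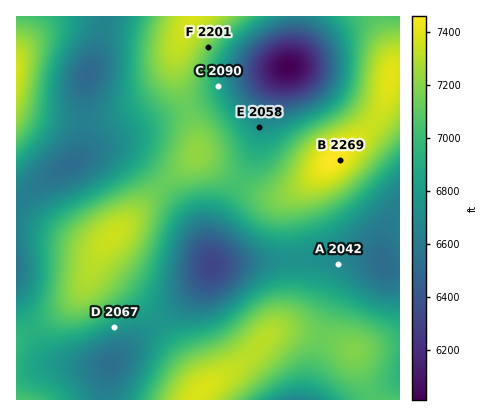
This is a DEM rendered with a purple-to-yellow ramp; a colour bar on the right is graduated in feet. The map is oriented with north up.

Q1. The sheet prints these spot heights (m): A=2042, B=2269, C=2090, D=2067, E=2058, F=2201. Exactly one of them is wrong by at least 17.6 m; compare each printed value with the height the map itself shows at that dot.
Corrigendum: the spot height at F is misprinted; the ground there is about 2174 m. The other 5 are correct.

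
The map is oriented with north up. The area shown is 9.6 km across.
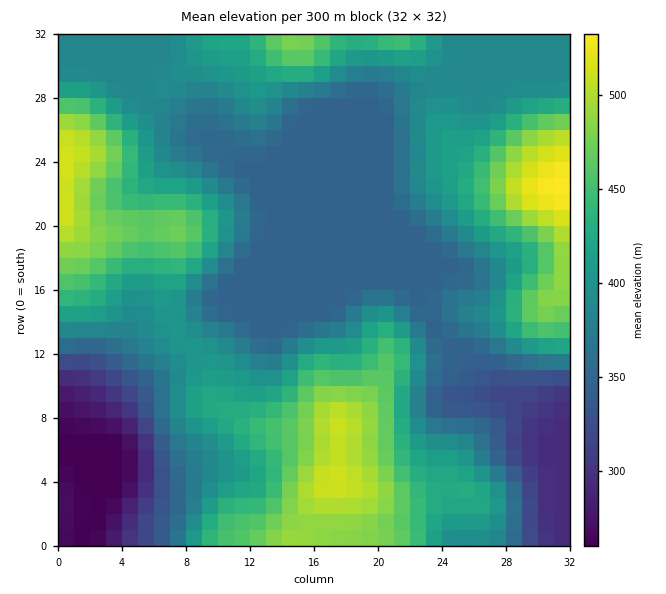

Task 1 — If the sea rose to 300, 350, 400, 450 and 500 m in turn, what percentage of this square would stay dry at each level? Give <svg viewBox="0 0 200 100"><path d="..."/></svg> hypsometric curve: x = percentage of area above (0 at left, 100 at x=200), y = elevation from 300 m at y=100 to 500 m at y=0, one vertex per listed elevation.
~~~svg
<svg viewBox="0 0 200 100"><path d="M187 100l-44-25-57-25-46-25-31-25"/></svg>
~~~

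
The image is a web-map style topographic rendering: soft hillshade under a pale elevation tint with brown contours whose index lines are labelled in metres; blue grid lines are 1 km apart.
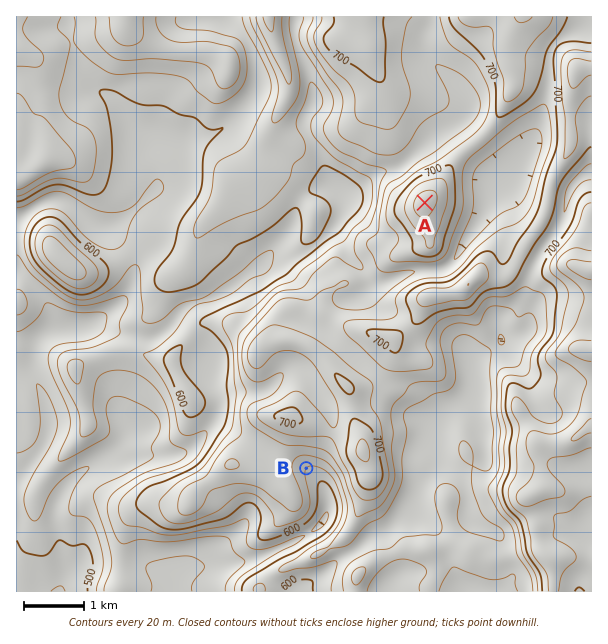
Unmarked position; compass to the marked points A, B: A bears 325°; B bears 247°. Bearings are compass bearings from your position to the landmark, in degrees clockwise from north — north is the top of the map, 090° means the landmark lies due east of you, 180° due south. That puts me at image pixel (541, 369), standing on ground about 700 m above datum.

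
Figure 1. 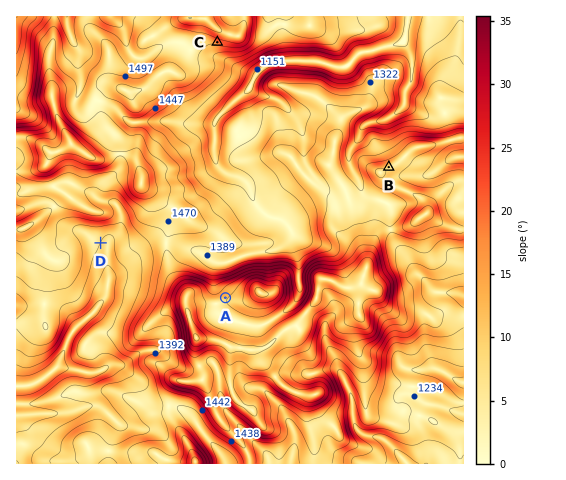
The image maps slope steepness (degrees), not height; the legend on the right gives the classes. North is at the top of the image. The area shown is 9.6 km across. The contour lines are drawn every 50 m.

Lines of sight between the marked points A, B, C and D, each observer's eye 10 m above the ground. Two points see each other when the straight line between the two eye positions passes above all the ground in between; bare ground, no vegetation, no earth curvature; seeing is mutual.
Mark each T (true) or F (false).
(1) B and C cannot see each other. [F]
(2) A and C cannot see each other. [F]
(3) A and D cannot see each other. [T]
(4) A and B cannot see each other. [T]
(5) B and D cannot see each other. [T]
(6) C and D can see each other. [F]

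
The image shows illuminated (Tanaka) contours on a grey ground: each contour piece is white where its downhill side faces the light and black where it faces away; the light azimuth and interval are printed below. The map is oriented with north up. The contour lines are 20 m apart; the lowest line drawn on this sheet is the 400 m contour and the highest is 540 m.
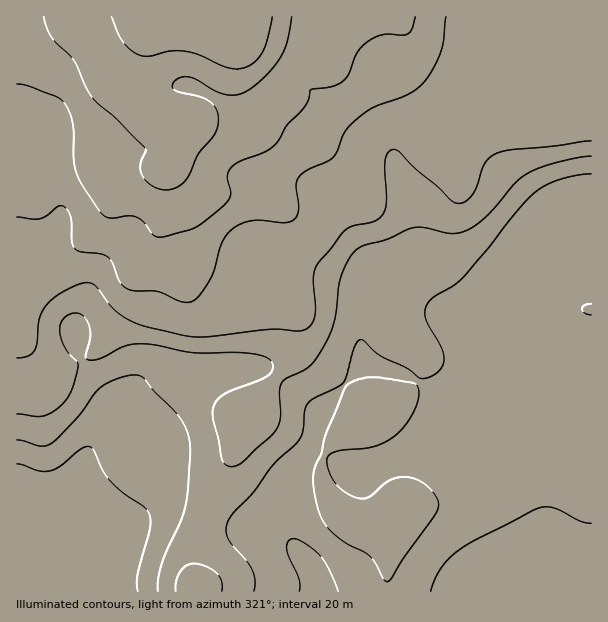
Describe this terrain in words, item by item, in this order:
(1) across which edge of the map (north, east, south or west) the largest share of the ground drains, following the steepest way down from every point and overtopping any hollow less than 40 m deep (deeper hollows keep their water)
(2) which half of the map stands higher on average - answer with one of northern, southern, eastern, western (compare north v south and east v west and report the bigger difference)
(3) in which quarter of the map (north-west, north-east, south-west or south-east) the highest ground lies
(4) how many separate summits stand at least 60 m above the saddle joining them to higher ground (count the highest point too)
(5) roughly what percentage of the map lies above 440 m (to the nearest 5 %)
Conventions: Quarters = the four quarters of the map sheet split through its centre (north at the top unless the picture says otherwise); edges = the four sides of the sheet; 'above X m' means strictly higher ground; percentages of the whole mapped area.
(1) The largest share of the runoff leaves by the southern edge.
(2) On average the northern half of the map is the higher ground.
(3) The highest point lies in the north-west quarter of the map.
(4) There is 1 summit with 60 m or more of prominence.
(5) About 50 % of the map lies above 440 m.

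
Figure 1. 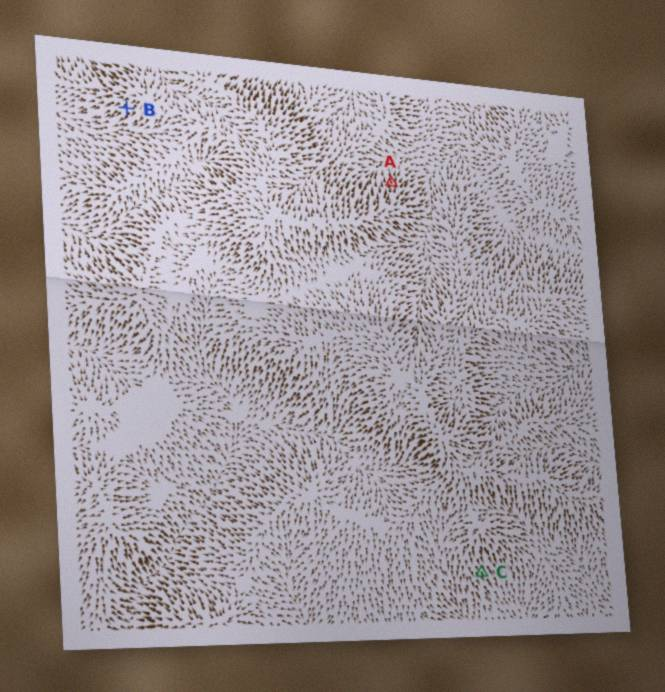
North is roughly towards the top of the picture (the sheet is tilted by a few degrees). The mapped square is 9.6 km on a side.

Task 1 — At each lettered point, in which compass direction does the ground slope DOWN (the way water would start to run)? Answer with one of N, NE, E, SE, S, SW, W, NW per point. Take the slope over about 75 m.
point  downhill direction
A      N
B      SW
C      SE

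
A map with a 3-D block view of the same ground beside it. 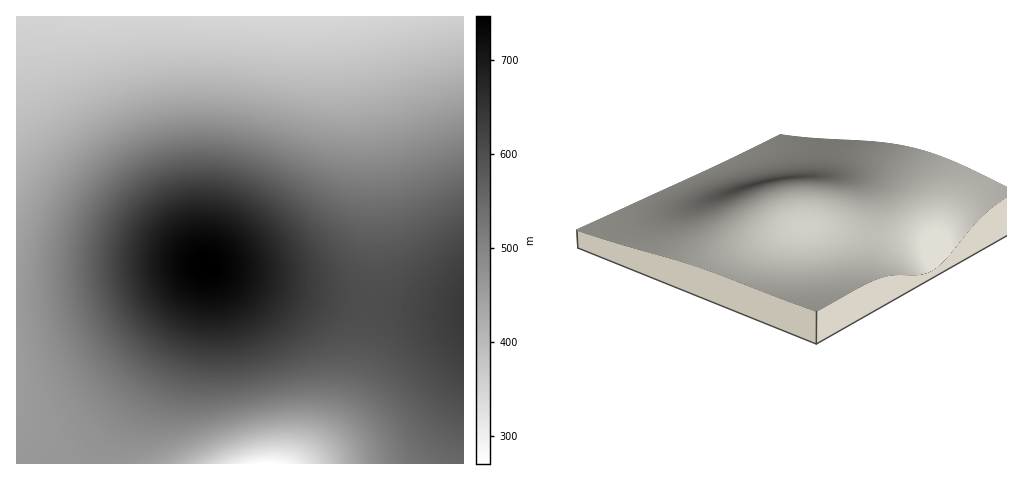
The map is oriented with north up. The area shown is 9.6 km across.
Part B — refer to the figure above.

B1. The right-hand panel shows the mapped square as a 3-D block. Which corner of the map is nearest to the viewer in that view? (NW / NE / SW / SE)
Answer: SW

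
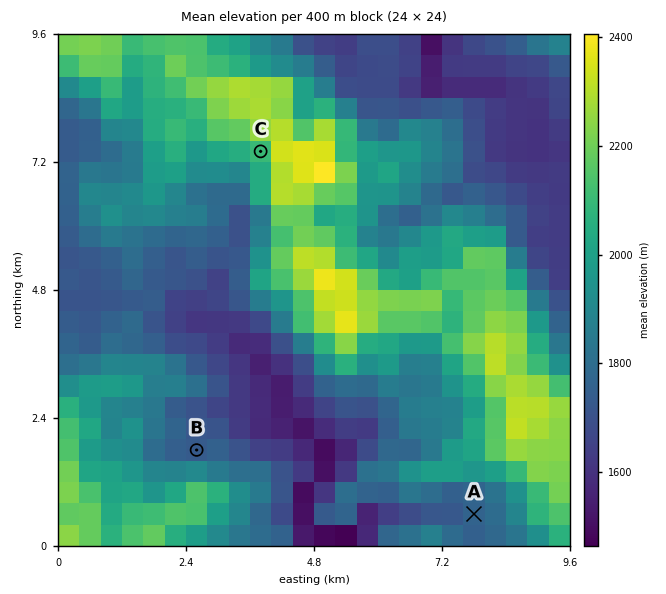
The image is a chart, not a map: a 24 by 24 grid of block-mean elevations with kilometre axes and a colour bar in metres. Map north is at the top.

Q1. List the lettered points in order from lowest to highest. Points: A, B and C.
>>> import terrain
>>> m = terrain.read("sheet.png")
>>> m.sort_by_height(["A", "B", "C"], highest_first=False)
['B', 'A', 'C']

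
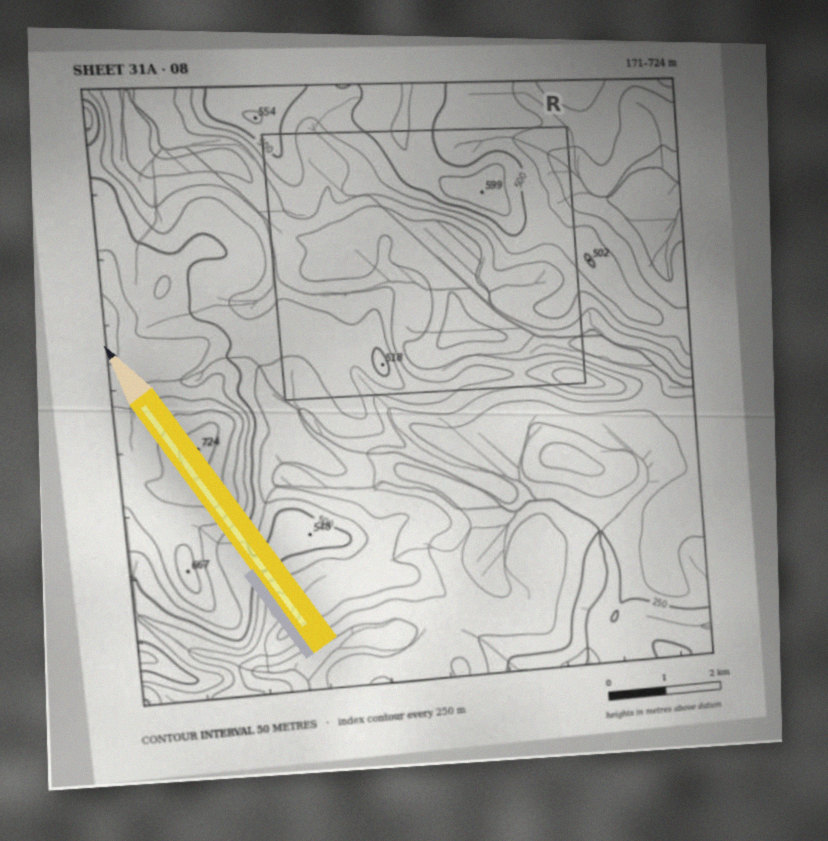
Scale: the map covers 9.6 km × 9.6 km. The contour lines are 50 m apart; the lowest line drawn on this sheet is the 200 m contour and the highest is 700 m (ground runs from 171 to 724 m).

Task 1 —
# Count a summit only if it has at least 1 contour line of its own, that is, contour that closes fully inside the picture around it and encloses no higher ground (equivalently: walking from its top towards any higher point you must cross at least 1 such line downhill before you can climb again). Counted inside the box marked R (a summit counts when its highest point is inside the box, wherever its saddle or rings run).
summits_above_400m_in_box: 3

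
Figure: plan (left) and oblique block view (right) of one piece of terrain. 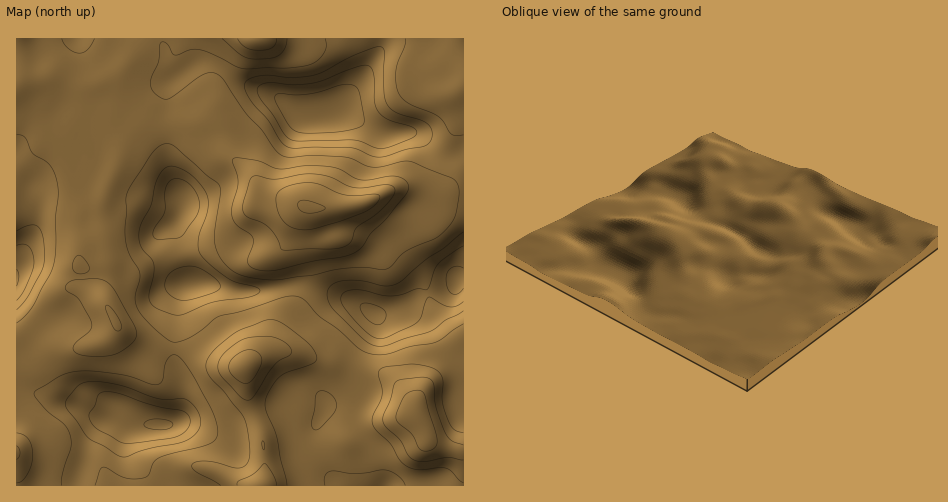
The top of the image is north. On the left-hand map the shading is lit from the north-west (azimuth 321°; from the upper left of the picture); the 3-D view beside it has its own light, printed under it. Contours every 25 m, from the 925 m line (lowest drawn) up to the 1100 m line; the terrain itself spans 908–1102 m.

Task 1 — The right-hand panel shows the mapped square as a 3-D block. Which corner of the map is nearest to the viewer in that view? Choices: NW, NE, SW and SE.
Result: NW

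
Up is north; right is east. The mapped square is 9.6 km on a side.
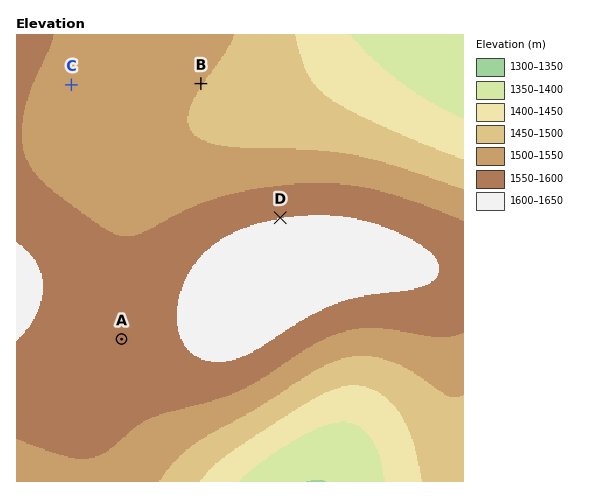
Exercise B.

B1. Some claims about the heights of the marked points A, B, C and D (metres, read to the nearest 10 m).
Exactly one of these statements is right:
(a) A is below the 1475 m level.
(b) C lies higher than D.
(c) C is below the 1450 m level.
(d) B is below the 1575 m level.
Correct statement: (d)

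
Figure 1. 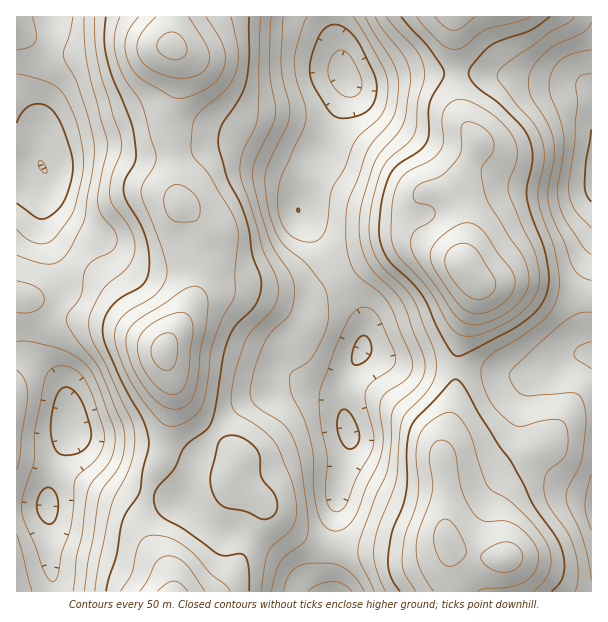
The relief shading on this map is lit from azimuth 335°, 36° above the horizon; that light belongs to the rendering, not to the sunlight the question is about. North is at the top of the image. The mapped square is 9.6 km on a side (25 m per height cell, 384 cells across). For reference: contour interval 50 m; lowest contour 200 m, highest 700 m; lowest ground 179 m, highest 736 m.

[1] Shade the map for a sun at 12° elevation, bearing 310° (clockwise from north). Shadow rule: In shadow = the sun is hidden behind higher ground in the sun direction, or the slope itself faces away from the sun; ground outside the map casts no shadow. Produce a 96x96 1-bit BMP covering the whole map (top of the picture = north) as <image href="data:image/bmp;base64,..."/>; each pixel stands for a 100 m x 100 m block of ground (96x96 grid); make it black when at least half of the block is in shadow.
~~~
<image width="96" height="96" href="data:image/bmp;base64,Qk2+BAAAAAAAAD4AAAAoAAAAYAAAAGAAAAABAAEAAAAAAIAEAAATCwAAEwsAAAIAAAAAAAAA////AAAAAAAAAAAAAPwAAAAAD+AAAAAAAHwAAAAAB8AAAAAAAHwAAAAAA8AAAAAAADgAAAAAA4AAAAAAABgAAAAAAAAAAAAAAAAAAAAAAAAAAAAAAAAAAAAAAAAAAAAAAAAAAAAAAAAAAAAAAAAAAAAAAAAAAAAAAAAAAAAAAAAAAAAAAAAAAAAAAAAAAAAAAAAAAAAAAAAAAAAAAAAAAAAAAAAAAAAAAADAAAAAAAAAAAAAAADgAAAAAABAAAAAAADgAAAAAADAAAAAAADgAAAAAABAAAAAAADgAAAAAAAAAAAAAADAAAAAAAAAAAAAAAAAAAAAAAAAAAAAAAAAAAAAAAAAAAAAAAAAAAAAAAAAAAAAAAAAAAAAAAAAAAAAAAAAAAAAAAAAAAAAAAAAAAAAAAAAAAAAAAAAAAAAAAAAAAAAAAAAAAAAAABwAAAAAAAAAAAAAAA4AAABAAAAAAAAAAA4AAAHwAAAAAAAAAAYAAAP8AAAAAAAAAAAAAAP+AAAAAAAAAAAAAAP+AAAAAAAAAAAAAAP+AAAAAAAAAAAAAAP+AAAAAAAAAAAAAAP+AAAAAAAAAAAAAAP+AAAAAAAAAAAAAAP+AAAAAAAAAAAAAAP+AAAAAAAD+AAAAAP8AAAAAAD//gAAAAP8AAAAAAH//gAAAAH8AAAAAAH//wAAAAH8AAAAAAH//wAAAAD4AAAAAAH//wAAAAAgOAAAAAH//gAAAAAAOAAAAAH//gAAAAAAAAAAAAD//gAAAAAAAAAAAAB//AAAAAAAAAAAAAA//AAAAAAAAAAAAAAP/AAAAAAAAAAAAAAD+AAAAAAAAAAAAAAB+AAAAAAAAAAAAAAA8AAAAAAAAAAAAAAAcAAAAAAAAAAAAAAAIAAAAAAAAAAAAAAAAAAAAAAAAAAAAAAAAAAAAAAAAAAAAAAAAAAAAAAAAAAAAAAAAAAAAAAAAAAAAAAAAAAAAAAAAAAAAAAAAAAAAAAAAAAAAAAAAAAAAAAAGAAAAAAAAAAAAAAAOAAAAAAAAAAAAAAAGAAAAAAAHwAAAAAAAAAAAAAAf4AAAAAAAAAAAAAA/8AAAAAAAAAAAAAA/8AAAAAAAAAAAAAA/8AAAAAAAAAAAAAA/8AAAAAAAAAAAAAA/4AAAAAAOAAAAAAAf4AAAAAAPAAAAAAAP4AAAAAAPgAAAAAAHwAAAAAAPgAAAAAADgAAAAAAPwAAAAAAAAAAAAAAHgAAAAAAAAAAAAAABgAAAAAAAAAAAAAAAAAAAAAAAAAAAAAAAAAAAAAAAAAAAAAAAAAAAAAAAAAAAAAAAAAAAAAAAAAAAAA+AAAAAAAAAAAAAAA/AAAAAAAAAAAAAAA/8AAAAAAAAAAAAAAf/AAAAAAAAAAAAAAP/AAAAAAAAAAAAAAD/gAAAAAAAAAAAAAB/gAAAAAAAAAAAAAA/gAAAAAAfgAAAAAAfgAAAAAAfgAAAAAAfgAAAAAAfAAAAAAAfgAAAAAA/AAAAAAAfAAAAAAA+AAAAAAAPAAAAAAB8AAAAAAAPAAAAAAD8A="/>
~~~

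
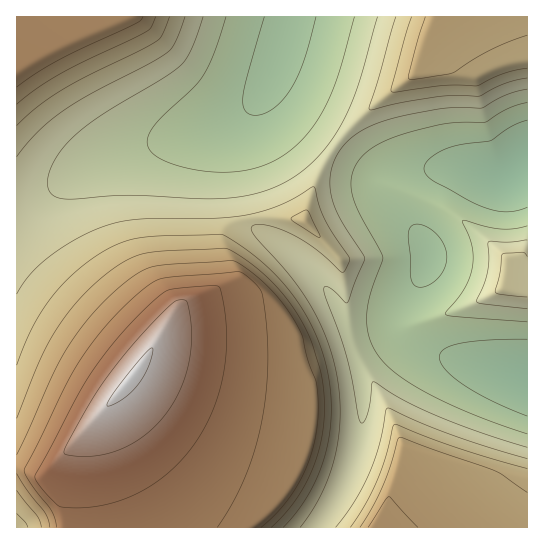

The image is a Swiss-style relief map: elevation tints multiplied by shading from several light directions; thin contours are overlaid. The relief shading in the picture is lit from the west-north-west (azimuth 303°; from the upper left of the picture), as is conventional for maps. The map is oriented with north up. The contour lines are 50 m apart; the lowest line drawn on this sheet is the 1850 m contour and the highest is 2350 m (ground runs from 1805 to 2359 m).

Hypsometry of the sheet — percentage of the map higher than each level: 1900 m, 77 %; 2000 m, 51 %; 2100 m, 35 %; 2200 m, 18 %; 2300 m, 4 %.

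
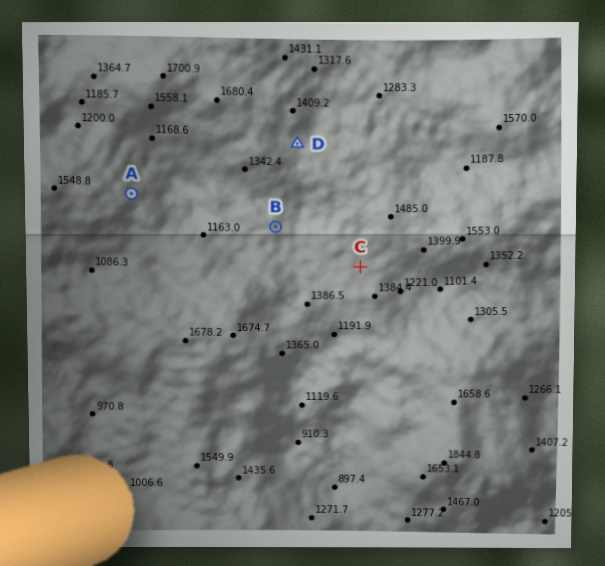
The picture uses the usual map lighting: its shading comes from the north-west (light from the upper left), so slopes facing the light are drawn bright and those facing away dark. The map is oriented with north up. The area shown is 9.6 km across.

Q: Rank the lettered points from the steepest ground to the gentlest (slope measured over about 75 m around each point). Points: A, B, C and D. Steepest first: A D B C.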